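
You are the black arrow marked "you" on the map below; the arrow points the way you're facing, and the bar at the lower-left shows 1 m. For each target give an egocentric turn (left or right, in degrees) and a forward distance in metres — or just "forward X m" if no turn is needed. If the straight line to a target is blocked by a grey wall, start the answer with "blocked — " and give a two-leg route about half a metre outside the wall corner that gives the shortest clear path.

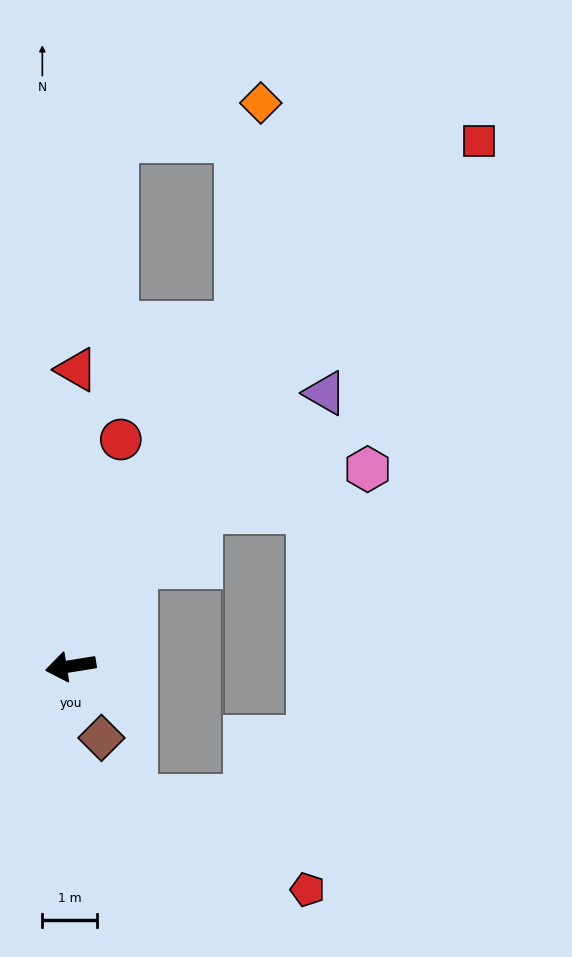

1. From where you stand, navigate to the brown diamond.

turn left 104°, forward 1.4 m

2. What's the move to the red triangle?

turn right 100°, forward 5.5 m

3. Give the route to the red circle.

turn right 112°, forward 4.3 m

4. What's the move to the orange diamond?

blocked — turn right 125°, forward 7.0 m, then turn left 20°, forward 4.1 m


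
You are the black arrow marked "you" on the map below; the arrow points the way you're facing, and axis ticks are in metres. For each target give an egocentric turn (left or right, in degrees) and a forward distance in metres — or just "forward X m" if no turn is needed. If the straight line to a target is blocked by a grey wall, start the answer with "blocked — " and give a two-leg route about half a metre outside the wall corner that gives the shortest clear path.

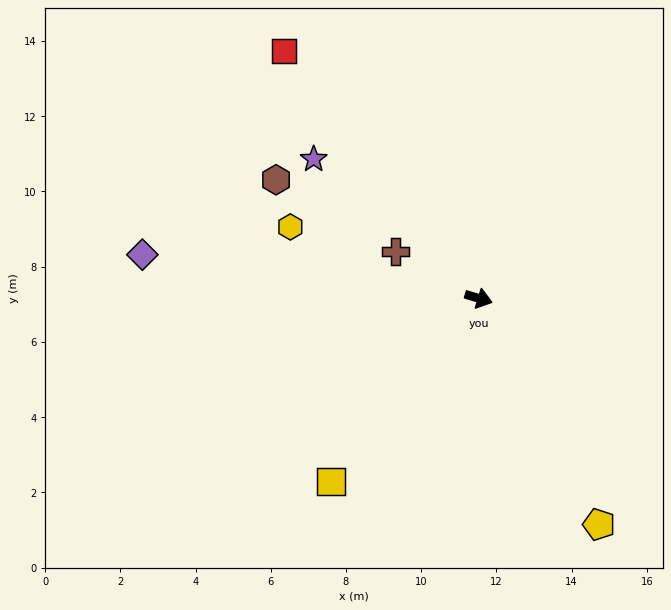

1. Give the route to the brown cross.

turn left 167°, forward 2.5 m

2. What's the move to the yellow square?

turn right 112°, forward 6.3 m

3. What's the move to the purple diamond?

turn right 170°, forward 9.0 m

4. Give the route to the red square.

turn left 145°, forward 8.4 m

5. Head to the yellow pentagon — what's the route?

turn right 45°, forward 6.8 m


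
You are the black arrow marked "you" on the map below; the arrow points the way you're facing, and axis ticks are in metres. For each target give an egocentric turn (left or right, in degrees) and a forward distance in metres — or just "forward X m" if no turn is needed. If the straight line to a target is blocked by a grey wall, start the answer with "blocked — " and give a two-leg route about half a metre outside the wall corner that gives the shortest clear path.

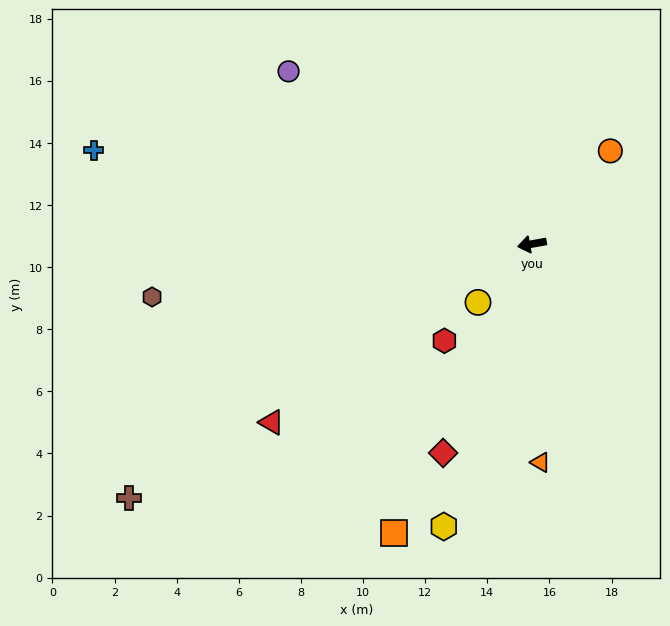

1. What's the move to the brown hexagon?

turn right 2°, forward 12.3 m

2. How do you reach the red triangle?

turn left 24°, forward 10.2 m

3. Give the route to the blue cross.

turn right 22°, forward 14.4 m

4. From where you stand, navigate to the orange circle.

turn right 140°, forward 3.9 m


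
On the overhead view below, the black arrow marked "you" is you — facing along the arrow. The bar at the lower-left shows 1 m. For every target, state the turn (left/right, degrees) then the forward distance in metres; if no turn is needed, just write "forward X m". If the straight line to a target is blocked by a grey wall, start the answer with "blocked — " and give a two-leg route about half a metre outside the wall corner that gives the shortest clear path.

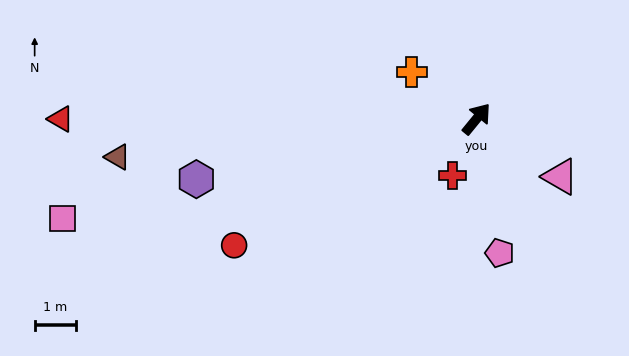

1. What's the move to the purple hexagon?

turn left 141°, forward 7.0 m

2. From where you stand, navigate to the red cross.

turn right 164°, forward 1.5 m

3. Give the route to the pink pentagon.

turn right 131°, forward 3.3 m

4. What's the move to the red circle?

turn left 157°, forward 6.7 m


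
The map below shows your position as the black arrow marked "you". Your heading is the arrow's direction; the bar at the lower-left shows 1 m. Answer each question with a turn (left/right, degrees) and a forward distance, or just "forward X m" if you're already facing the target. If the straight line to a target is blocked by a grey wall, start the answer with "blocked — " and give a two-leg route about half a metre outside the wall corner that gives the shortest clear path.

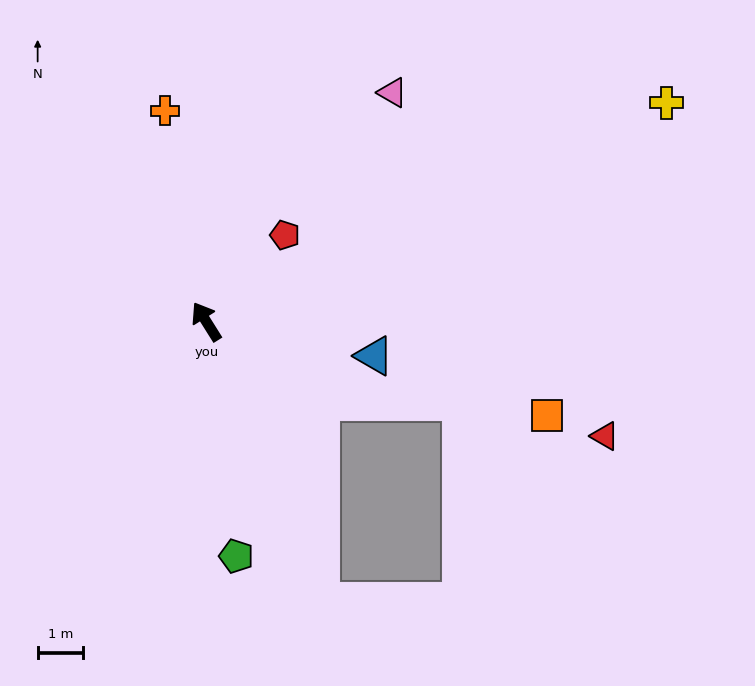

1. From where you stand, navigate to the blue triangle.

turn right 134°, forward 3.8 m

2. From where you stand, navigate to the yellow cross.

turn right 97°, forward 11.3 m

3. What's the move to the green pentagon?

turn left 155°, forward 5.2 m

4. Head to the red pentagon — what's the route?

turn right 74°, forward 2.6 m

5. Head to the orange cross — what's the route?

turn right 21°, forward 4.8 m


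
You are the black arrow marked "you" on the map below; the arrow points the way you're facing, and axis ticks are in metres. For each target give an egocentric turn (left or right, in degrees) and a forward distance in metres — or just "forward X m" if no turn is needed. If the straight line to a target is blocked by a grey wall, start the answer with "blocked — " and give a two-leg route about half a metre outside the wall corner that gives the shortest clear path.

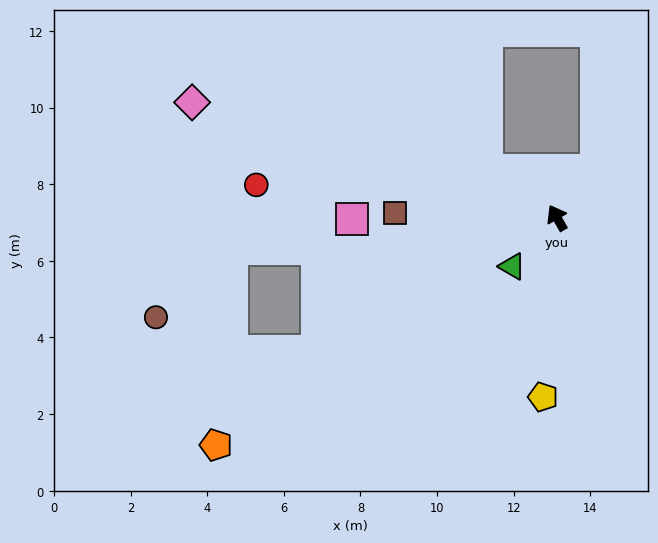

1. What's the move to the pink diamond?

turn left 43°, forward 10.0 m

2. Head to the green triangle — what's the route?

turn left 108°, forward 1.7 m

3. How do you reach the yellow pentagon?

turn left 146°, forward 4.7 m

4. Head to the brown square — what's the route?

turn left 59°, forward 4.2 m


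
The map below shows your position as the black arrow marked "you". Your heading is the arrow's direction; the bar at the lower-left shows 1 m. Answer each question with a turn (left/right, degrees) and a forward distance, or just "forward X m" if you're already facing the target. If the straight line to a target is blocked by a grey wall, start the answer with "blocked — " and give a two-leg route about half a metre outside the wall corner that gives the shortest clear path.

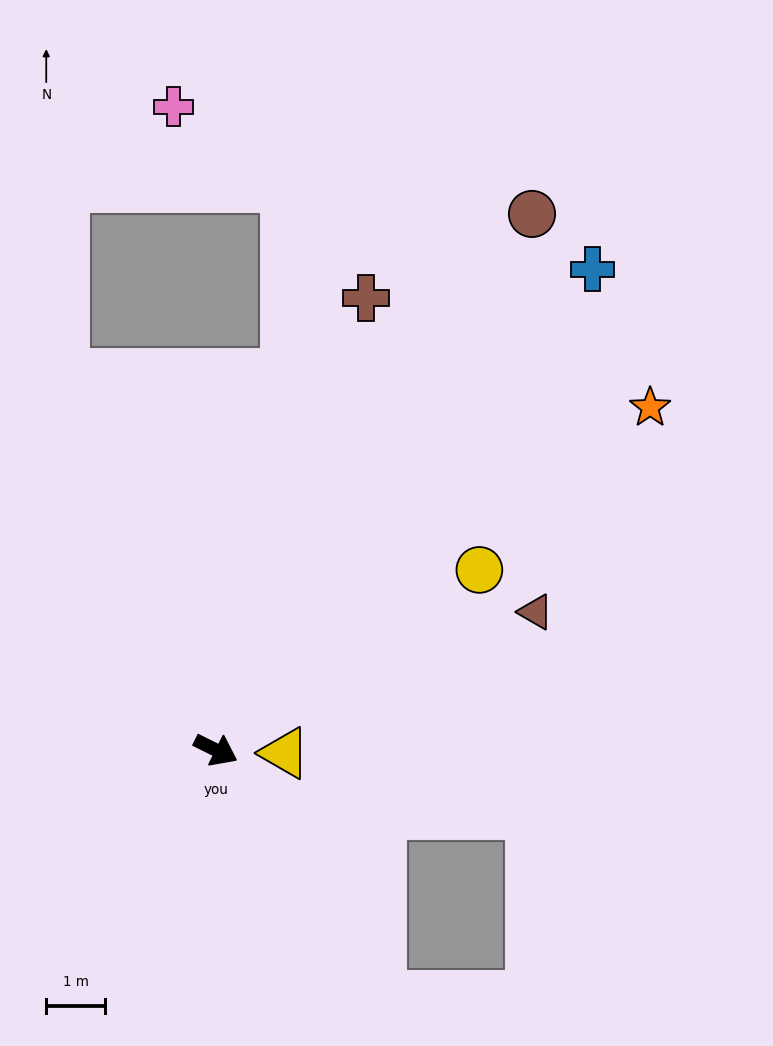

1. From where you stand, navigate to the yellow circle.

turn left 61°, forward 5.4 m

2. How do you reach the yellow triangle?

turn left 24°, forward 1.2 m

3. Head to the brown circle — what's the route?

turn left 86°, forward 10.5 m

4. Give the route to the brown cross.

turn left 98°, forward 8.1 m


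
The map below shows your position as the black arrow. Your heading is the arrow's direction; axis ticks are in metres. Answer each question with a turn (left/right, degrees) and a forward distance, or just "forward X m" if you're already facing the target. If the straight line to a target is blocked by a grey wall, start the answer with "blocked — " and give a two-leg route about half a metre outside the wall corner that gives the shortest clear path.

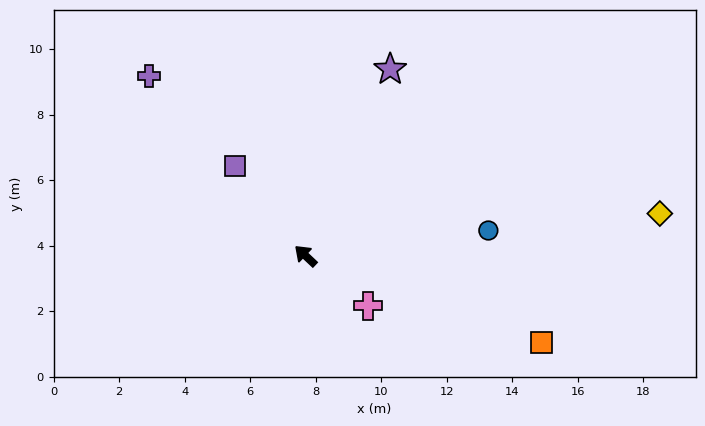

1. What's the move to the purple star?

turn right 71°, forward 6.2 m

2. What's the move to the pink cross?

turn right 175°, forward 2.4 m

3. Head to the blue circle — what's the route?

turn right 129°, forward 5.6 m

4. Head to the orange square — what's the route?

turn right 157°, forward 7.7 m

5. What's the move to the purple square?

turn right 9°, forward 3.5 m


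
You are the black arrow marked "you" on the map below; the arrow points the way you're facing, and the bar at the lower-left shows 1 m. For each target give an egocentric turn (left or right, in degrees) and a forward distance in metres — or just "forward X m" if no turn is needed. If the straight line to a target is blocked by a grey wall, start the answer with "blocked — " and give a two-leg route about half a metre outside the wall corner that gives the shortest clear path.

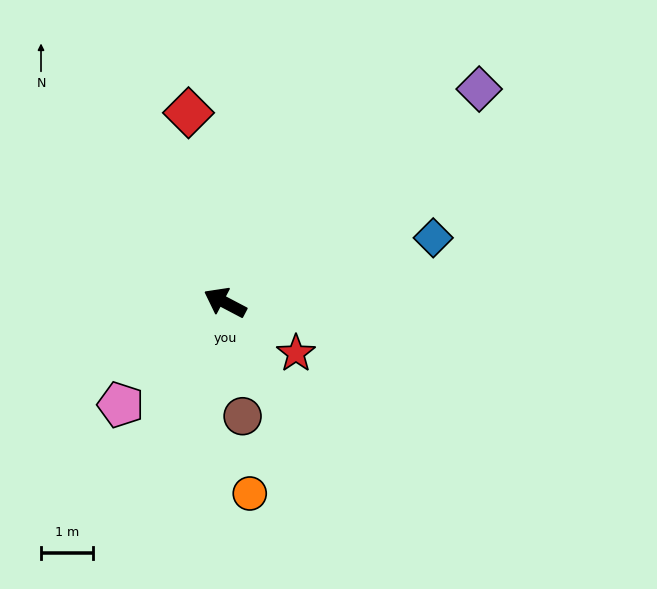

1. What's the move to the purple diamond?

turn right 112°, forward 6.4 m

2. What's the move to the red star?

turn left 172°, forward 1.7 m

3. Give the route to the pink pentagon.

turn left 72°, forward 2.8 m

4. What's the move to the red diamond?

turn right 51°, forward 3.7 m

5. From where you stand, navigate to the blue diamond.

turn right 135°, forward 4.2 m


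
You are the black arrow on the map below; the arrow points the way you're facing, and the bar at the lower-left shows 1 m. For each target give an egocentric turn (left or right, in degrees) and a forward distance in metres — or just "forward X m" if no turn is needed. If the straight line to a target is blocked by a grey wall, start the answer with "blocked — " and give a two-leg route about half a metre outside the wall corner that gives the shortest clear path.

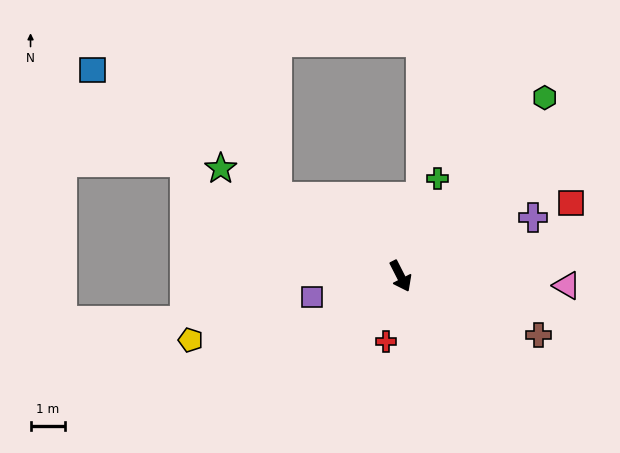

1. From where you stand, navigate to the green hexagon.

turn left 114°, forward 6.6 m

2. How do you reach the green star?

turn right 148°, forward 6.0 m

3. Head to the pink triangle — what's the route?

turn left 60°, forward 4.8 m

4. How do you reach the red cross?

turn right 40°, forward 1.9 m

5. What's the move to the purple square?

turn right 104°, forward 2.6 m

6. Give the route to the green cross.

turn left 132°, forward 3.0 m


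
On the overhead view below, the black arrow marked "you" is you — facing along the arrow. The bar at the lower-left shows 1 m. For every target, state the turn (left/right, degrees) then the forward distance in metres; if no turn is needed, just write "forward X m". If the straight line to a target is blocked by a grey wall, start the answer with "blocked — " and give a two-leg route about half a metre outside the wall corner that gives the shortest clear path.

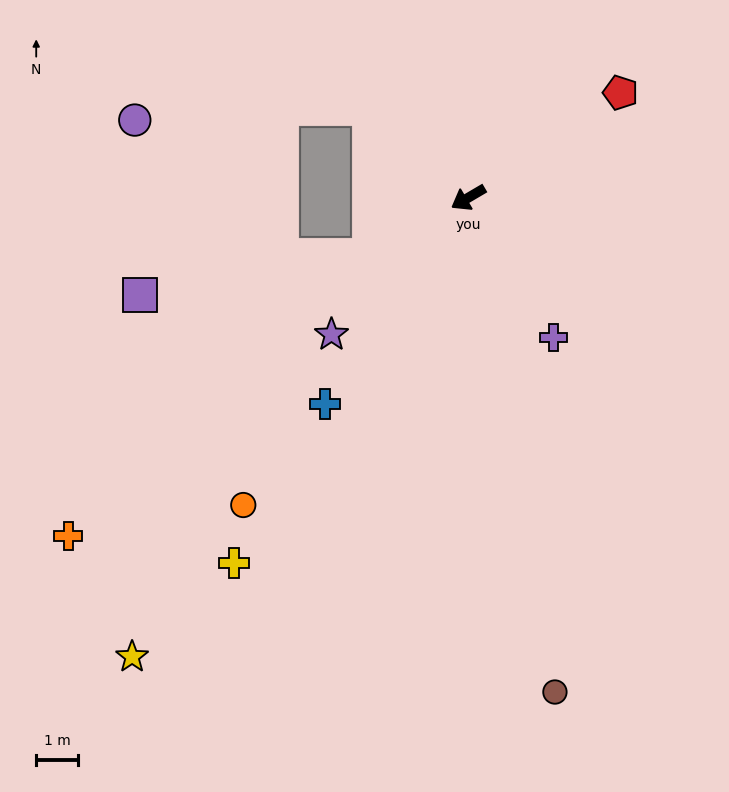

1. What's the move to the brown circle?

turn left 69°, forward 12.0 m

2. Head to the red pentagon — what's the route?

turn right 176°, forward 4.4 m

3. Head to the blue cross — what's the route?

turn left 25°, forward 6.0 m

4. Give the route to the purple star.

turn left 15°, forward 4.6 m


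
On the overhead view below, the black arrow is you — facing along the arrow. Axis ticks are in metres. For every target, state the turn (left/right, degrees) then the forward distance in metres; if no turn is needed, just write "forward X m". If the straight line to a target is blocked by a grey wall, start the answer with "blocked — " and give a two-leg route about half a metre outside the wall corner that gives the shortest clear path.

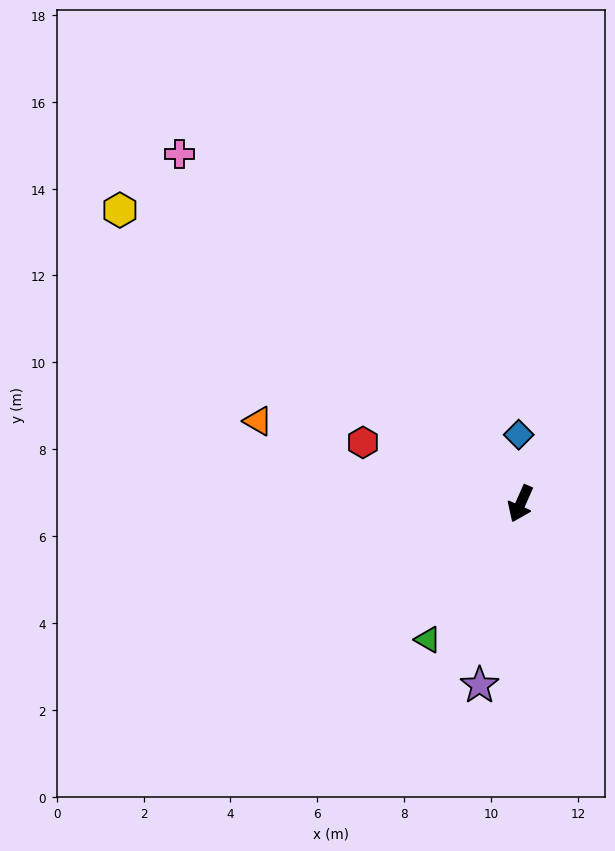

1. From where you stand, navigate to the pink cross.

turn right 112°, forward 11.2 m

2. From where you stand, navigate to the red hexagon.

turn right 87°, forward 3.9 m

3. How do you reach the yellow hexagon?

turn right 102°, forward 11.4 m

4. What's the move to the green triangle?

turn right 10°, forward 3.8 m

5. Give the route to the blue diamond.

turn right 155°, forward 1.6 m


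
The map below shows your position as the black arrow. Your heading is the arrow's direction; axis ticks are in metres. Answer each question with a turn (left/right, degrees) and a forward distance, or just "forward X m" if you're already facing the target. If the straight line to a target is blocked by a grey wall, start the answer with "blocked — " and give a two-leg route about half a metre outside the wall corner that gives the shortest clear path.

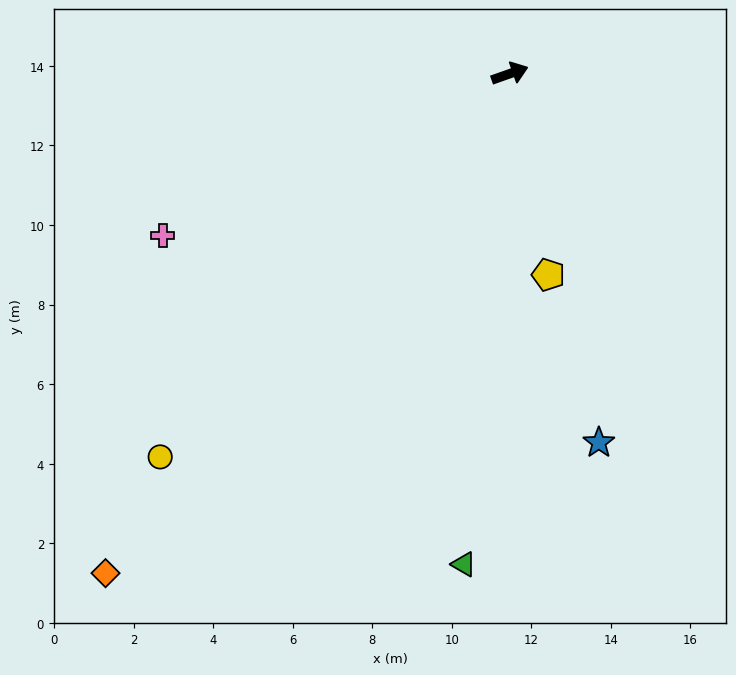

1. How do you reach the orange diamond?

turn right 148°, forward 16.2 m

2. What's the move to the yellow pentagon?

turn right 99°, forward 5.1 m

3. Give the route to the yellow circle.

turn right 152°, forward 13.0 m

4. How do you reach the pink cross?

turn right 174°, forward 9.6 m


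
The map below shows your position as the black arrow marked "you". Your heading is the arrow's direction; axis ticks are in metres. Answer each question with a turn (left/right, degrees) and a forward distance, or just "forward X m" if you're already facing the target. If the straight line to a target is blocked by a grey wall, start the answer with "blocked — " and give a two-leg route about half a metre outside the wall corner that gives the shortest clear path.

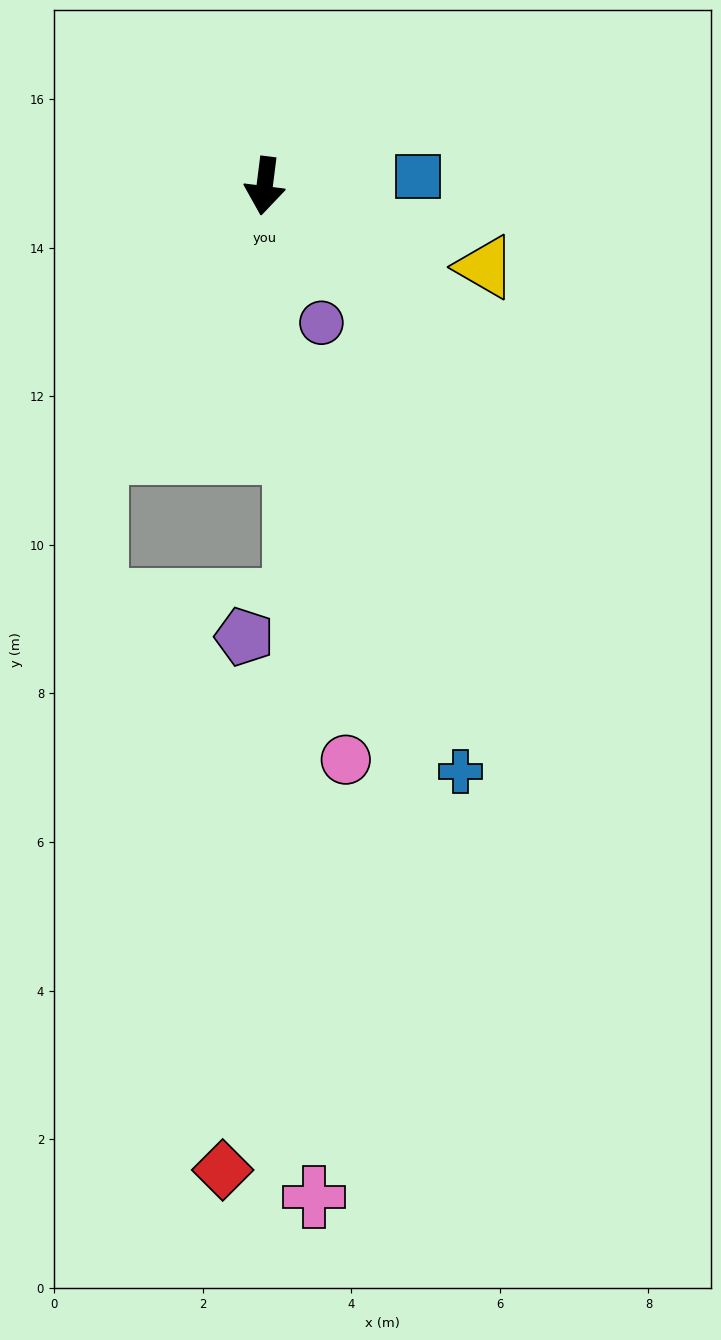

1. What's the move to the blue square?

turn left 101°, forward 2.1 m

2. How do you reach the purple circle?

turn left 30°, forward 2.0 m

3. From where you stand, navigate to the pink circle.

turn left 15°, forward 7.8 m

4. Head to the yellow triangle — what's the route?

turn left 77°, forward 3.2 m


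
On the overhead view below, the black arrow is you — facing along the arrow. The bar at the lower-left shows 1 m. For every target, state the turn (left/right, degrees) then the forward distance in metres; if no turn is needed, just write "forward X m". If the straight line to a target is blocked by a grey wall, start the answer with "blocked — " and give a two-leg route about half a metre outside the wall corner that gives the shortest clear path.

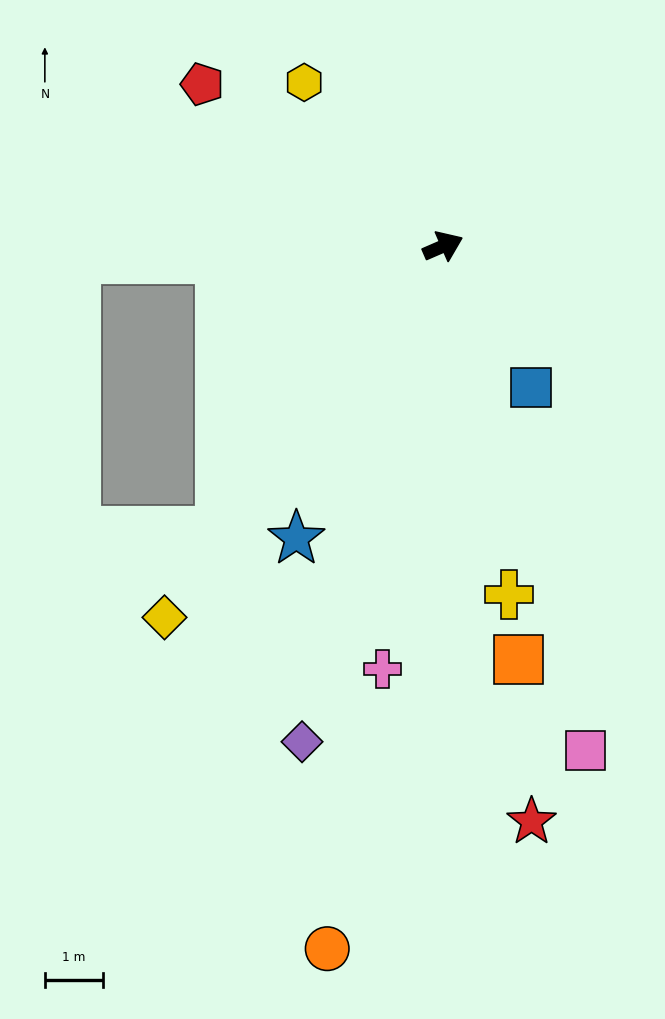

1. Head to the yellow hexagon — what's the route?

turn left 107°, forward 3.7 m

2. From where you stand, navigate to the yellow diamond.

turn right 150°, forward 7.9 m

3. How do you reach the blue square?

turn right 82°, forward 2.8 m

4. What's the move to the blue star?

turn right 140°, forward 5.6 m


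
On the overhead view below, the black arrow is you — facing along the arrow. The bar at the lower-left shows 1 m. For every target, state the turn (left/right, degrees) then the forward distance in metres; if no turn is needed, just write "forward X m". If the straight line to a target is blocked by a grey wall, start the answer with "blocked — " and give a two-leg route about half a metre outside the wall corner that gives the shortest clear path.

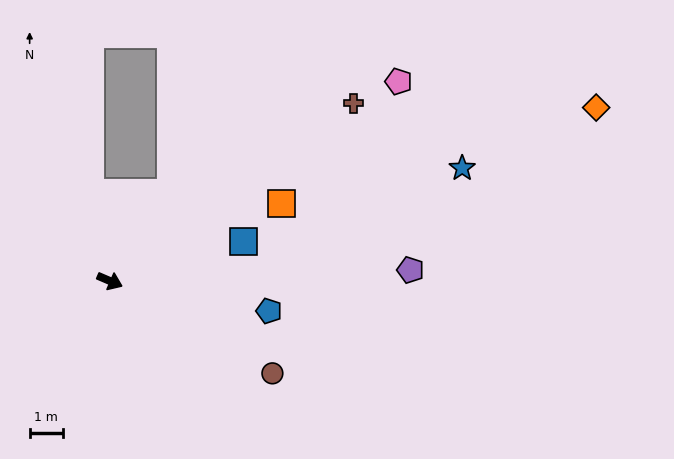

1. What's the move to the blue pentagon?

turn left 13°, forward 4.9 m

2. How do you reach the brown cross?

turn left 59°, forward 9.2 m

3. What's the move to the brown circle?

turn right 6°, forward 5.7 m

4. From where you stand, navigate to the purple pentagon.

turn left 25°, forward 9.1 m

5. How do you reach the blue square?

turn left 40°, forward 4.2 m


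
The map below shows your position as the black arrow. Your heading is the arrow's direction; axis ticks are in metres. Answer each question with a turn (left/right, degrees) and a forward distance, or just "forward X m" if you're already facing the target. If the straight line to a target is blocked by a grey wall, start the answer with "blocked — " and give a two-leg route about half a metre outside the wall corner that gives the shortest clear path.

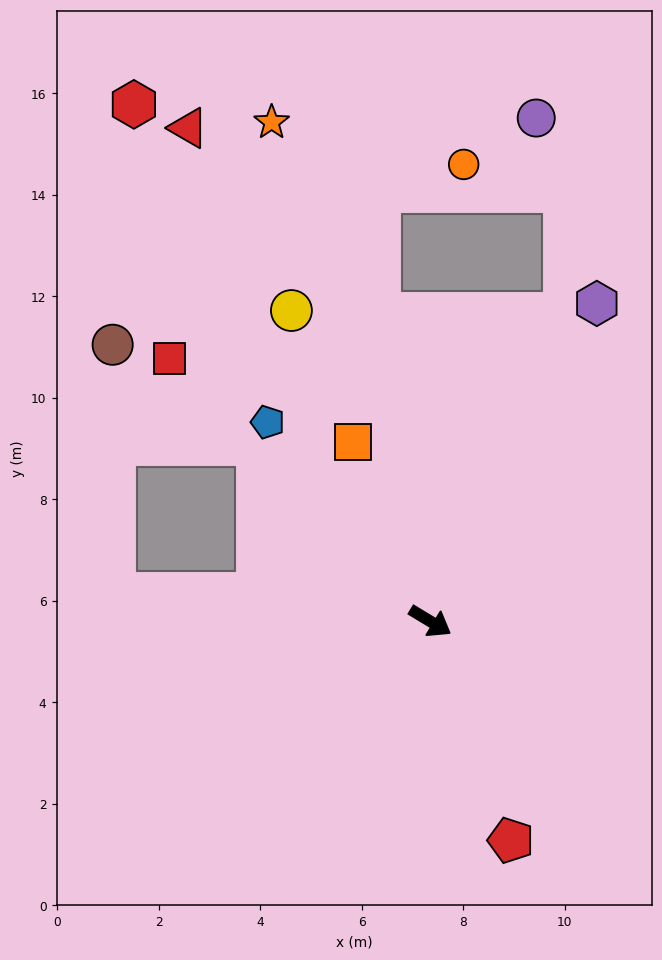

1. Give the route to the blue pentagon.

turn left 160°, forward 5.1 m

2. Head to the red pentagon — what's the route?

turn right 39°, forward 4.6 m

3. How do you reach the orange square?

turn left 145°, forward 3.9 m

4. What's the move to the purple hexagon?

turn left 94°, forward 7.1 m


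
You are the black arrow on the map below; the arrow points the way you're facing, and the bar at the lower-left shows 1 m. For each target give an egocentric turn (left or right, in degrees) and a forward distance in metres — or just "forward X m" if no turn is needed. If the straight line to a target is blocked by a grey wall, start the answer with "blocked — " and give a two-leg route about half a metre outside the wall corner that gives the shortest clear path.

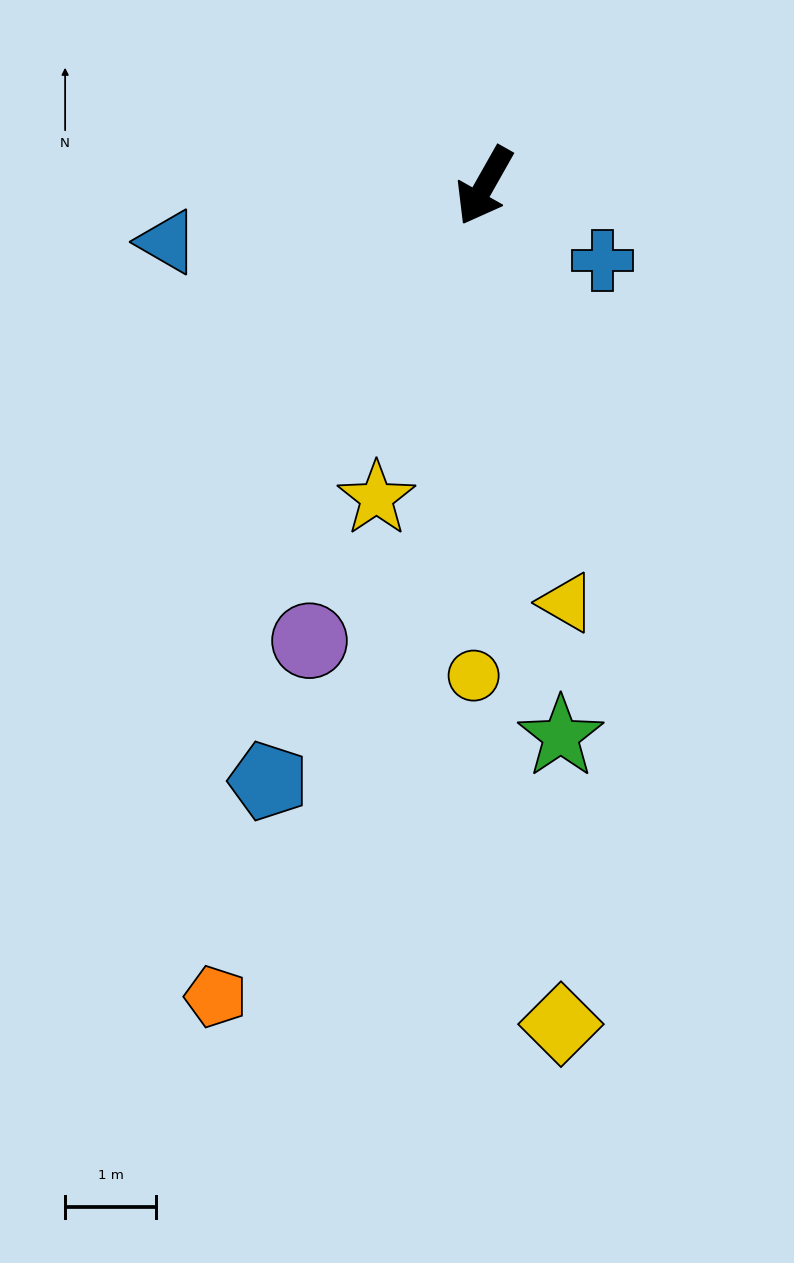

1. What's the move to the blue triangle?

turn right 50°, forward 3.6 m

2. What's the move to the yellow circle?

turn left 28°, forward 5.4 m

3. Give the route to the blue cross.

turn left 87°, forward 1.5 m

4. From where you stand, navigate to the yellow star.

turn left 10°, forward 3.6 m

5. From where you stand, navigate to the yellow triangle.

turn left 41°, forward 4.7 m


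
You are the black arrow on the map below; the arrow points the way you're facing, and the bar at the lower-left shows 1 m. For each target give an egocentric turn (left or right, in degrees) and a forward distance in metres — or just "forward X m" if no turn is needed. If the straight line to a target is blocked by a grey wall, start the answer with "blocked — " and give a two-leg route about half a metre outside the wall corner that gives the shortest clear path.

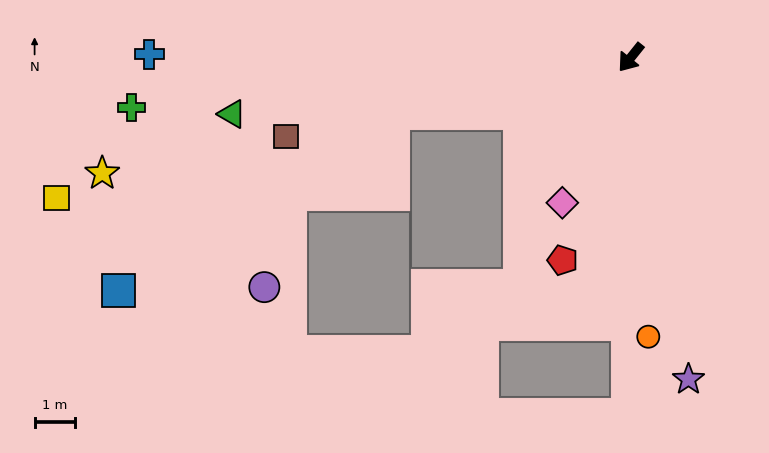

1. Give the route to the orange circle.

turn left 42°, forward 7.0 m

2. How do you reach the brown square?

turn right 38°, forward 8.8 m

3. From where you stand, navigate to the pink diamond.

turn left 13°, forward 4.0 m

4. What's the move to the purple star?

turn left 49°, forward 8.1 m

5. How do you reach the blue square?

blocked — turn right 38°, forward 6.1 m, then turn left 20°, forward 8.2 m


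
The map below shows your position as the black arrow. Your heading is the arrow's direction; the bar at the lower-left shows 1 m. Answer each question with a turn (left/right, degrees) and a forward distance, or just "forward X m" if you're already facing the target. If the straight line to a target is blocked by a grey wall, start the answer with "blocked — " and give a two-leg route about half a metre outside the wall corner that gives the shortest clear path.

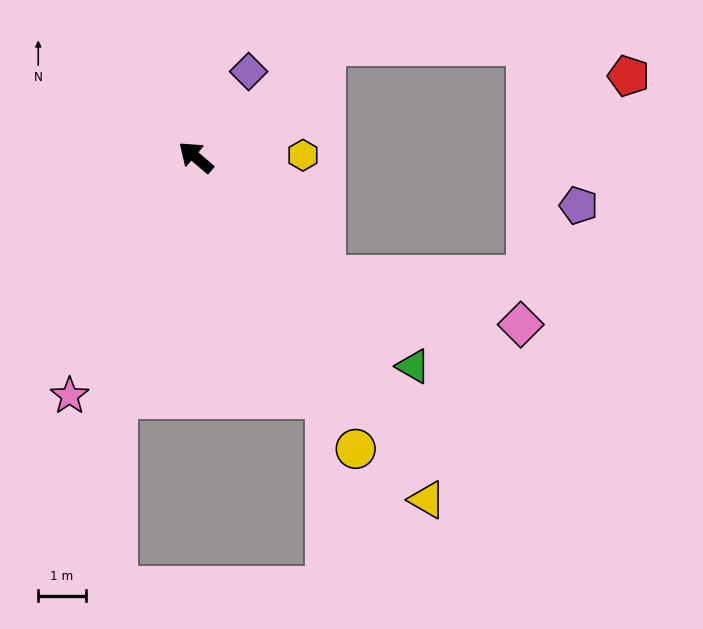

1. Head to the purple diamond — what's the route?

turn right 81°, forward 2.1 m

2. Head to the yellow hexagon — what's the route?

turn right 138°, forward 2.2 m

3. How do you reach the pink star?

turn left 103°, forward 5.7 m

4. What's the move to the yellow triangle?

turn left 165°, forward 8.7 m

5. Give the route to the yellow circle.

turn left 159°, forward 7.0 m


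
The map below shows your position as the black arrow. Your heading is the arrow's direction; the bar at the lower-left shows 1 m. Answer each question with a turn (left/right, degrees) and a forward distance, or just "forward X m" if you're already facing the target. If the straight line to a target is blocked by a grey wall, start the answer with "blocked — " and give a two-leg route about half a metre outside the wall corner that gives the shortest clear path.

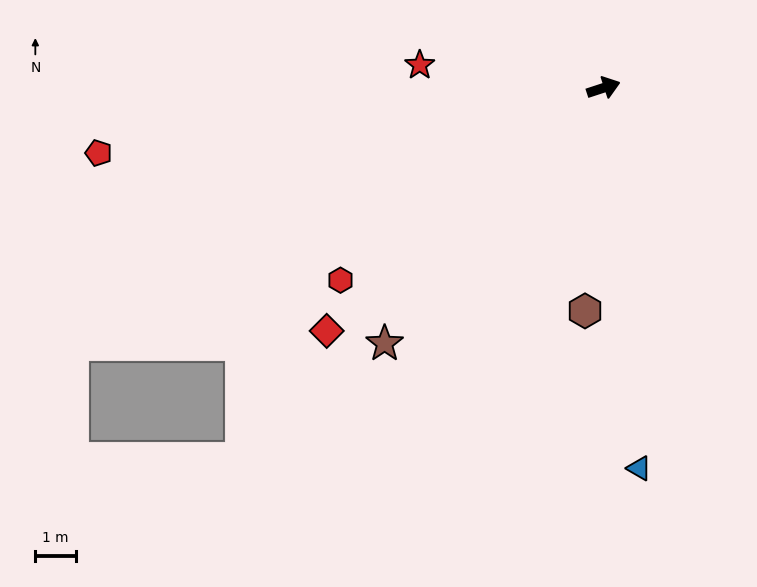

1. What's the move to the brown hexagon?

turn right 113°, forward 5.5 m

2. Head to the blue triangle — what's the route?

turn right 103°, forward 9.4 m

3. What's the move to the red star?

turn left 155°, forward 4.6 m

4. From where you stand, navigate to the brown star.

turn right 149°, forward 8.3 m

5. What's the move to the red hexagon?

turn right 162°, forward 8.0 m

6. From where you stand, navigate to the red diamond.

turn right 157°, forward 9.1 m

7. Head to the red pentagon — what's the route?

turn left 169°, forward 12.5 m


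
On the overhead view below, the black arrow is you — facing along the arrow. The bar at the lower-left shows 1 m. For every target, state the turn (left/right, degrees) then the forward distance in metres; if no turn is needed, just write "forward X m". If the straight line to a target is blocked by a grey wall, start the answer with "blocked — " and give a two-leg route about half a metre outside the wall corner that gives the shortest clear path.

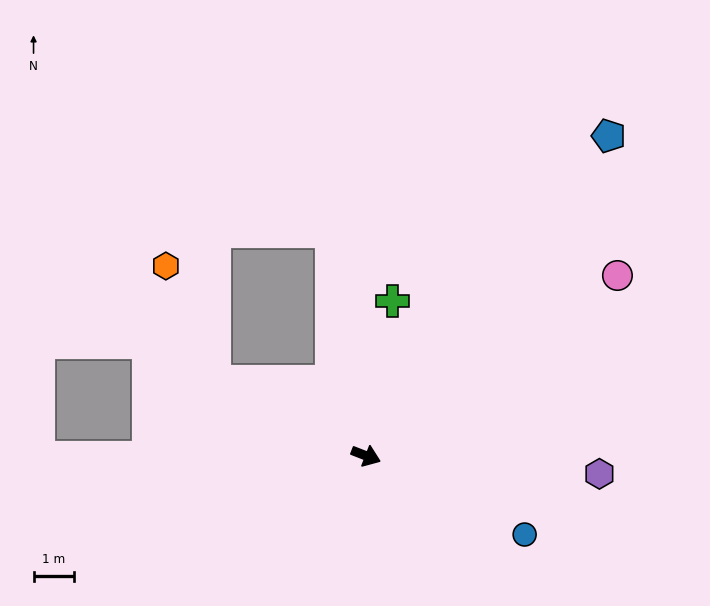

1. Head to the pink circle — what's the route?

turn left 57°, forward 7.7 m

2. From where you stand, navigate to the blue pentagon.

turn left 74°, forward 10.0 m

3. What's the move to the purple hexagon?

turn left 17°, forward 5.9 m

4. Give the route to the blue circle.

turn right 5°, forward 4.4 m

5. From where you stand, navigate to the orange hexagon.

blocked — turn left 176°, forward 4.2 m, then turn right 42°, forward 3.2 m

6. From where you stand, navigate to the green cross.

turn left 102°, forward 3.9 m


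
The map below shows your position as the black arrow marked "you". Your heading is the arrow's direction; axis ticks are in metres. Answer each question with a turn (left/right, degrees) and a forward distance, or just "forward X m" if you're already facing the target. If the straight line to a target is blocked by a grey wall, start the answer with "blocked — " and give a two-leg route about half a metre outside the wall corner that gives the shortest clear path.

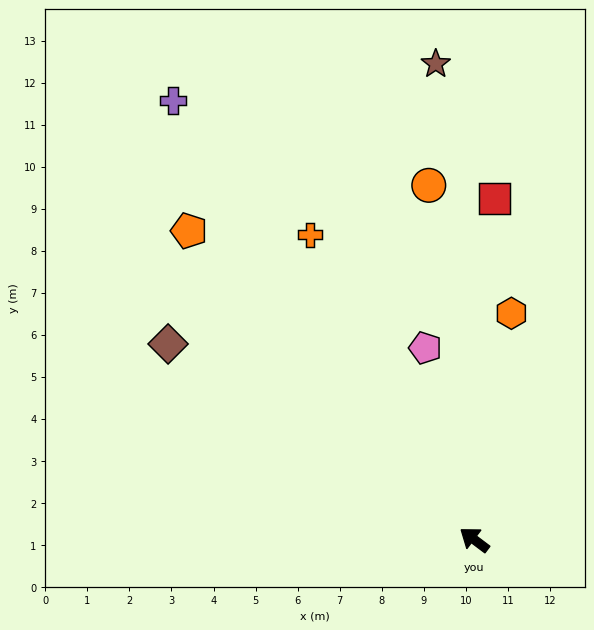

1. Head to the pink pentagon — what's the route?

turn right 39°, forward 4.7 m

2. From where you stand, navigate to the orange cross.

turn right 25°, forward 8.2 m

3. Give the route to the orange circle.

turn right 46°, forward 8.5 m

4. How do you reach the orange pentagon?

turn right 10°, forward 10.0 m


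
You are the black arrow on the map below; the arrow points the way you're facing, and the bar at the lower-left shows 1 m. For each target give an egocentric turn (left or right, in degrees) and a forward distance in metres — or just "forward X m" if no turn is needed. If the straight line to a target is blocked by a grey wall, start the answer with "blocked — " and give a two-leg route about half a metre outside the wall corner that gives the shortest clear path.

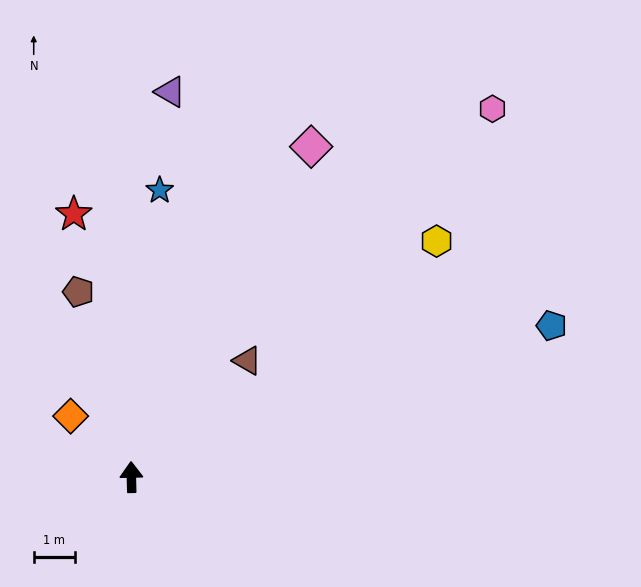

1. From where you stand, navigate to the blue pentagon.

turn right 71°, forward 10.9 m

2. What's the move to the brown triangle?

turn right 46°, forward 4.0 m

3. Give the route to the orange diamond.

turn left 44°, forward 2.1 m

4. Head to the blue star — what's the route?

turn right 7°, forward 7.1 m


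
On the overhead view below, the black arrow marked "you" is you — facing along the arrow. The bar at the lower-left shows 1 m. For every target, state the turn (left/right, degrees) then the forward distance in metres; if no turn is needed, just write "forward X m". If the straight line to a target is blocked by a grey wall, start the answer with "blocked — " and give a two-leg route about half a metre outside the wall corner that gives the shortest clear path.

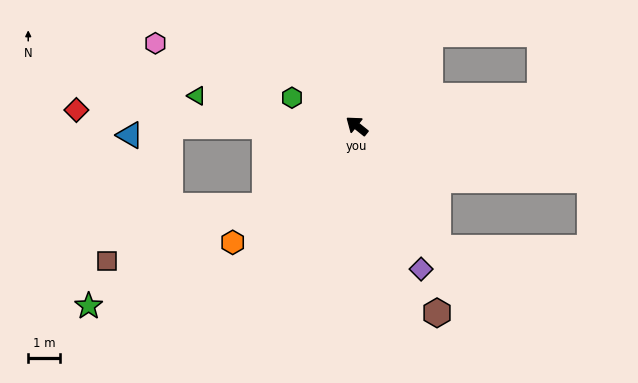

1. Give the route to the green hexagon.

turn left 15°, forward 2.2 m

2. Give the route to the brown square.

blocked — turn left 80°, forward 3.9 m, then turn right 22°, forward 5.3 m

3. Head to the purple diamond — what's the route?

turn left 153°, forward 5.0 m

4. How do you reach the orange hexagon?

turn left 82°, forward 5.4 m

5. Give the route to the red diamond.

turn left 35°, forward 8.9 m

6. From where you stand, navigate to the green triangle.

turn left 28°, forward 5.2 m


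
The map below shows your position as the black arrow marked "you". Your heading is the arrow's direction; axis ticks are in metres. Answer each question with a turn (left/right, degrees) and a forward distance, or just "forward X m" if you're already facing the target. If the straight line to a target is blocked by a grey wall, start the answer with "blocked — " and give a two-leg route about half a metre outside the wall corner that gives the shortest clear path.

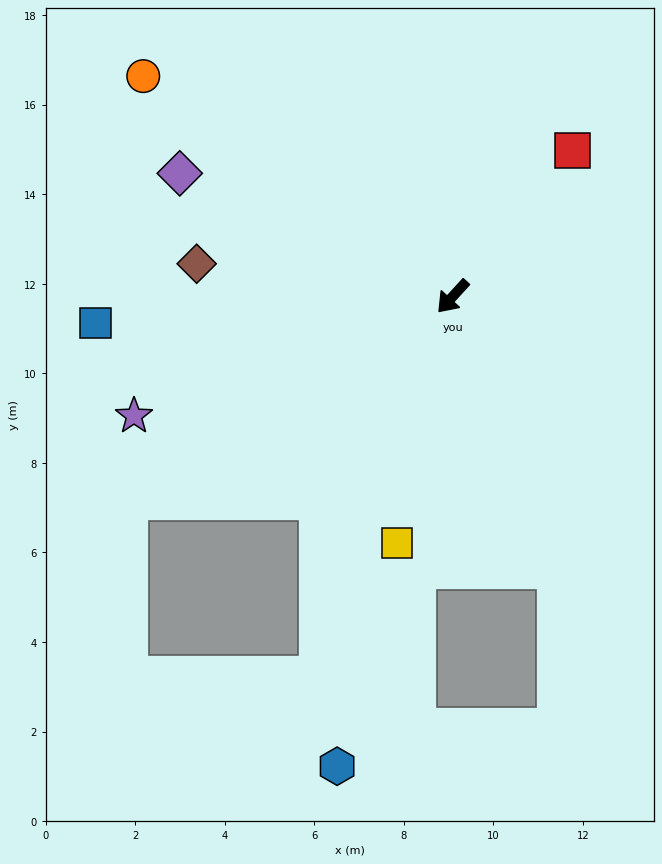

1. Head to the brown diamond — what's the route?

turn right 55°, forward 5.8 m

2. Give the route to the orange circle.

turn right 83°, forward 8.5 m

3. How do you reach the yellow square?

turn left 30°, forward 5.6 m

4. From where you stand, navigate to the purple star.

turn right 27°, forward 7.6 m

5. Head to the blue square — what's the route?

turn right 43°, forward 8.0 m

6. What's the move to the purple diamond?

turn right 72°, forward 6.7 m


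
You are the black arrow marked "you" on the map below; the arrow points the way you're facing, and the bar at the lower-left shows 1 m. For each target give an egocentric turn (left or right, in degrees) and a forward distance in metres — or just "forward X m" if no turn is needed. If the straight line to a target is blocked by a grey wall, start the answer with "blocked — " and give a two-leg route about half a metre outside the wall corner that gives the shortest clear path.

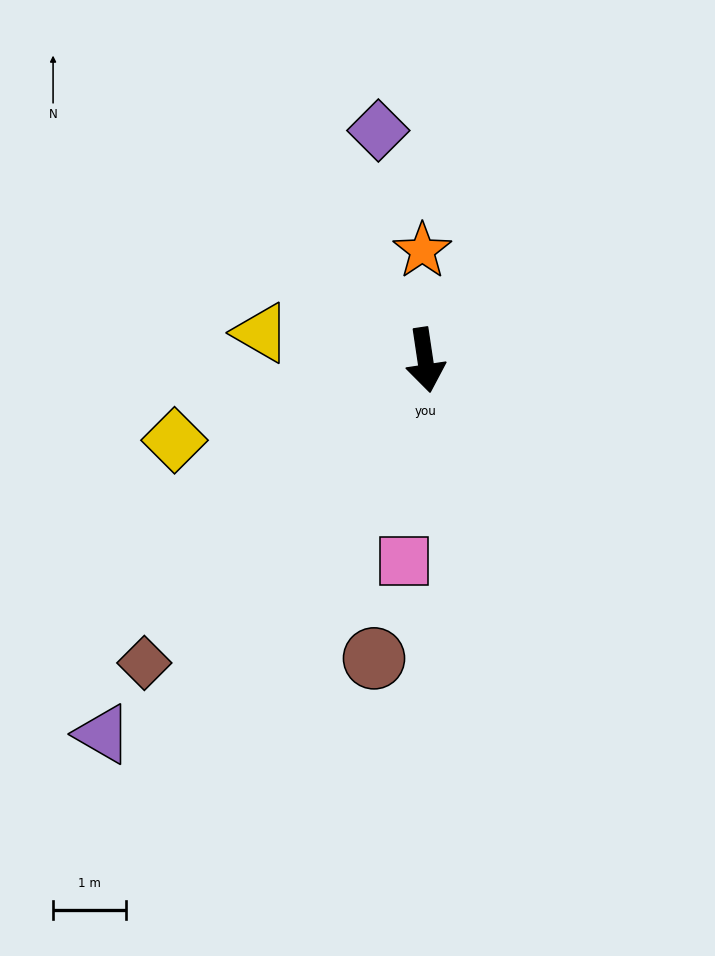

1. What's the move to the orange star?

turn left 173°, forward 1.5 m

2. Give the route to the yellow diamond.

turn right 81°, forward 3.6 m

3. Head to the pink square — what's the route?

turn right 15°, forward 2.8 m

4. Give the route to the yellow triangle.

turn right 108°, forward 2.3 m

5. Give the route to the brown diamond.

turn right 51°, forward 5.7 m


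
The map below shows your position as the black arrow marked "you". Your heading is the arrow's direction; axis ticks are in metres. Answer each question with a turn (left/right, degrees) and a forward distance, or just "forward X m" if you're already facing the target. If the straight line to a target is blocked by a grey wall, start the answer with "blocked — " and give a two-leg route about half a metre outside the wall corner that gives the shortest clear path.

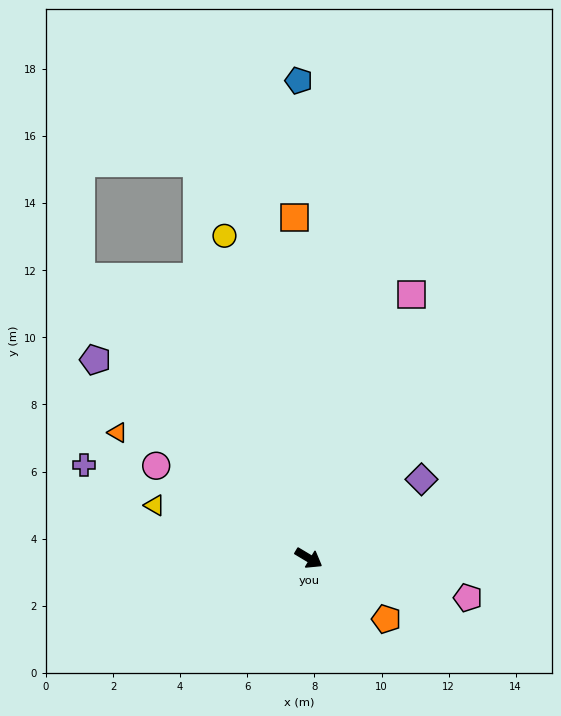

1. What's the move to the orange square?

turn left 123°, forward 10.2 m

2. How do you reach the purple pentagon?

turn left 168°, forward 8.7 m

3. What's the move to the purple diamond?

turn left 66°, forward 4.1 m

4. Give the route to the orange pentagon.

turn right 7°, forward 2.9 m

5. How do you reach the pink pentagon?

turn left 17°, forward 4.9 m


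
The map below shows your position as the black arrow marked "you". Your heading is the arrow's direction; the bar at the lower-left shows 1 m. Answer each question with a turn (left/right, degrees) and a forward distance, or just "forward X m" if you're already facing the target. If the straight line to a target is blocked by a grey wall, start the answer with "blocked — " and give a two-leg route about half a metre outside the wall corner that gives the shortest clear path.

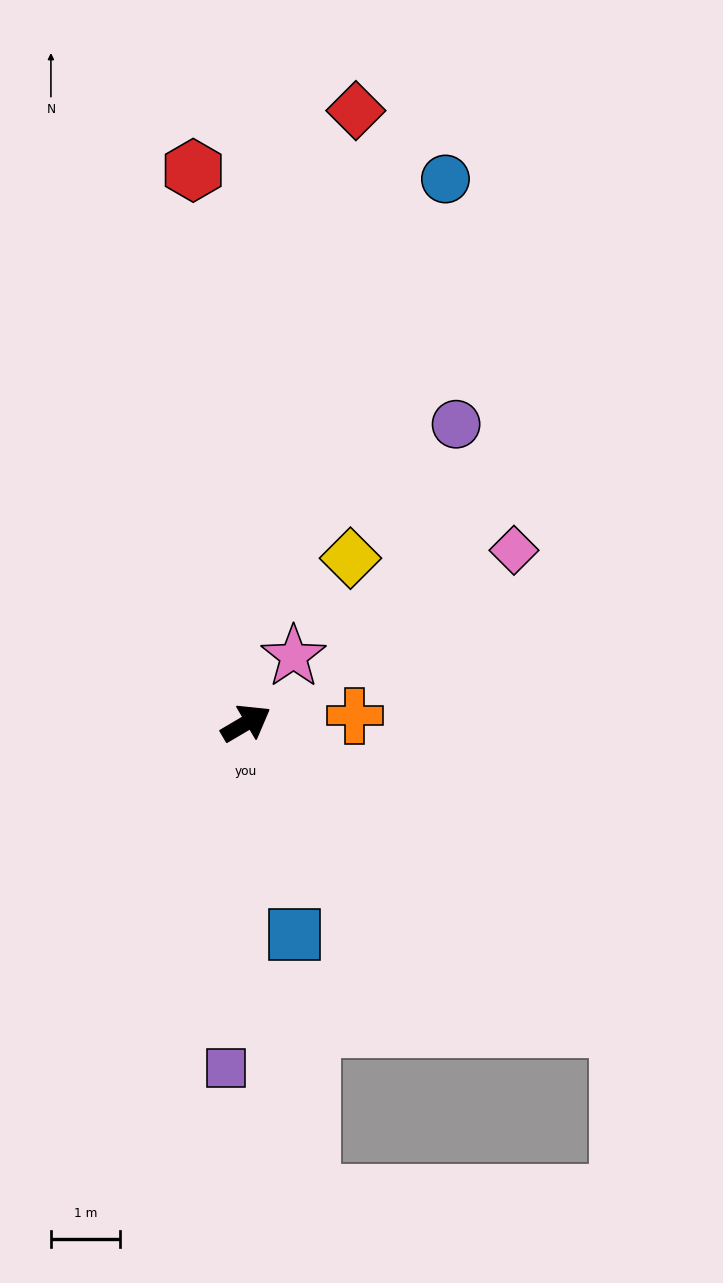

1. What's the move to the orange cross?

turn right 27°, forward 1.6 m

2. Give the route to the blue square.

turn right 108°, forward 3.2 m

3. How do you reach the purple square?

turn right 124°, forward 5.0 m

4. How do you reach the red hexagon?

turn left 65°, forward 8.1 m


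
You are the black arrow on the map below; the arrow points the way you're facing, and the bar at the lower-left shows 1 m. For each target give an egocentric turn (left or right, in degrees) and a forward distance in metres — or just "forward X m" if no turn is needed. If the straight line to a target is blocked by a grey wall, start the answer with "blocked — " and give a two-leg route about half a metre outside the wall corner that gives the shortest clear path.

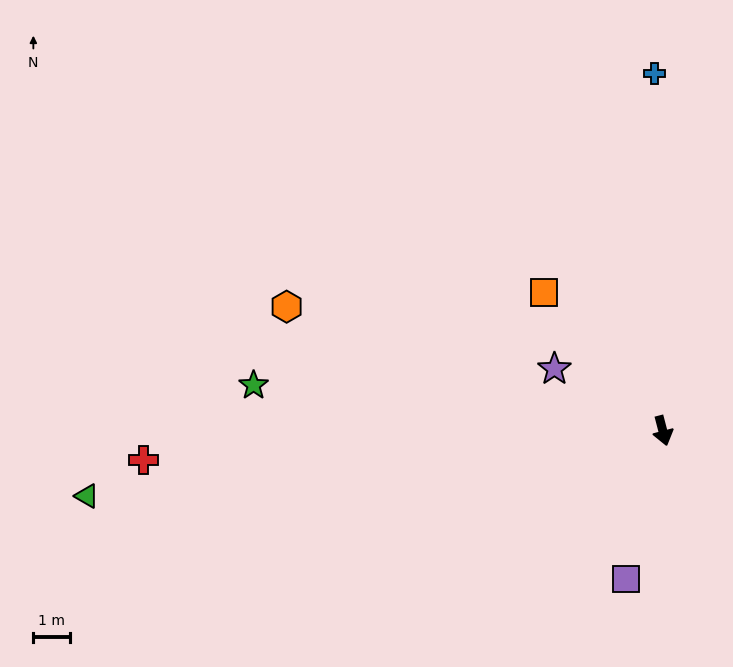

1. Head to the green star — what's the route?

turn right 111°, forward 11.1 m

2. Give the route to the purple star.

turn right 134°, forward 3.4 m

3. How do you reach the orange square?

turn right 154°, forward 4.9 m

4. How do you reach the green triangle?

turn right 98°, forward 15.7 m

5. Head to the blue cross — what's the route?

turn left 167°, forward 9.7 m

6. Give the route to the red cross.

turn right 101°, forward 14.1 m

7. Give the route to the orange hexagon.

turn right 123°, forward 10.7 m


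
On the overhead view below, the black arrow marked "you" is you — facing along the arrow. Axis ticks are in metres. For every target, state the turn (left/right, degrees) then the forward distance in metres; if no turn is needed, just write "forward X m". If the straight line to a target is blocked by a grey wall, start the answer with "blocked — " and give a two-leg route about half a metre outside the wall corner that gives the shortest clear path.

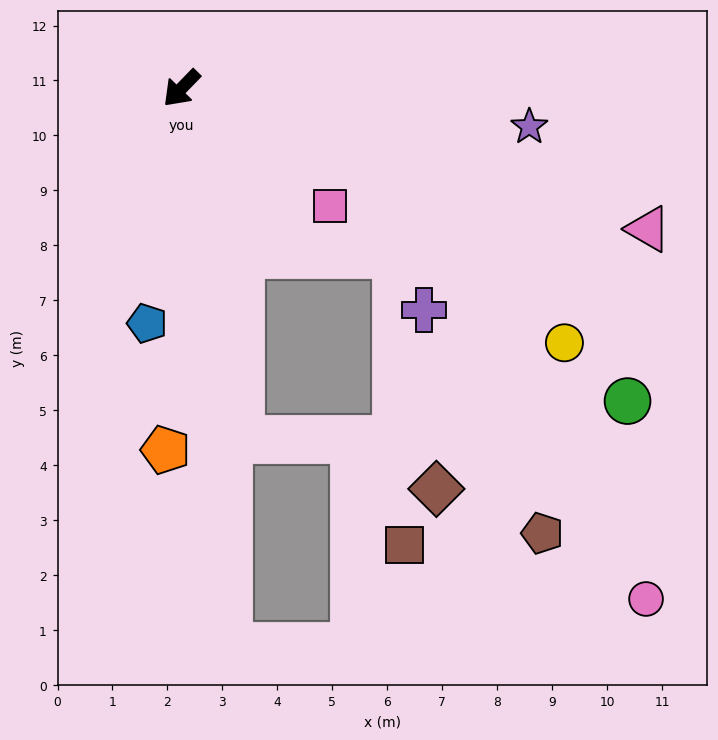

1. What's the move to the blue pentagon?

turn left 36°, forward 4.3 m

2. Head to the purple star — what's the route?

turn left 128°, forward 6.4 m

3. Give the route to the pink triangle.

turn left 117°, forward 8.9 m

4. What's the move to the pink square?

turn left 96°, forward 3.4 m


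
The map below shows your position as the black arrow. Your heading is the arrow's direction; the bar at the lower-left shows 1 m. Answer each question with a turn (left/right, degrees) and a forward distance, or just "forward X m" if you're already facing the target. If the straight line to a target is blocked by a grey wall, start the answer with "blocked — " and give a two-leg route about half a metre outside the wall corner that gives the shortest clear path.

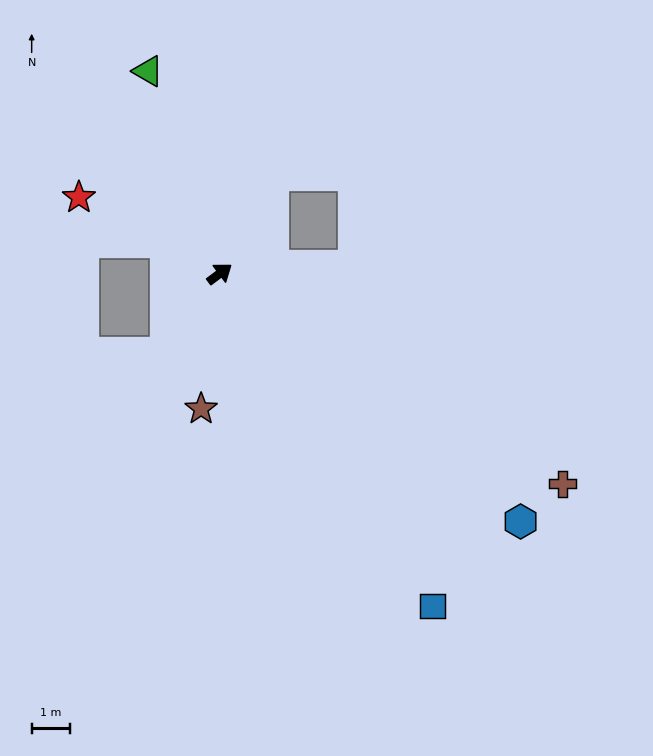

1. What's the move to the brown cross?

turn right 68°, forward 10.6 m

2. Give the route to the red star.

turn left 115°, forward 4.2 m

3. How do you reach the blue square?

turn right 94°, forward 10.4 m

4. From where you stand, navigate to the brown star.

turn right 135°, forward 3.6 m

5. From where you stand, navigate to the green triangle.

turn left 73°, forward 5.7 m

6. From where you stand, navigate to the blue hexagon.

turn right 76°, forward 10.3 m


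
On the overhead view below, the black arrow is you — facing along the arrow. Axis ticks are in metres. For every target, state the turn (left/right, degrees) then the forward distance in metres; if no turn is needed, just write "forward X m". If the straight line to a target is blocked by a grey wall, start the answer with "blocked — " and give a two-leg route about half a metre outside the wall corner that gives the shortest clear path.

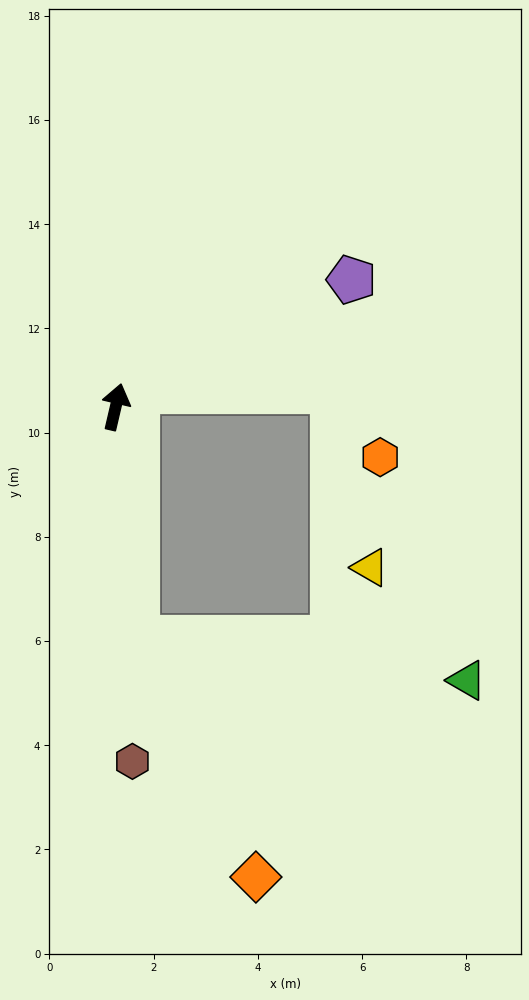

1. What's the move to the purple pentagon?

turn right 49°, forward 5.1 m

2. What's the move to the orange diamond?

blocked — turn right 161°, forward 4.4 m, then turn left 20°, forward 5.1 m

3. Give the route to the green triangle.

blocked — turn right 161°, forward 4.4 m, then turn left 77°, forward 6.4 m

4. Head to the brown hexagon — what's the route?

turn right 164°, forward 6.8 m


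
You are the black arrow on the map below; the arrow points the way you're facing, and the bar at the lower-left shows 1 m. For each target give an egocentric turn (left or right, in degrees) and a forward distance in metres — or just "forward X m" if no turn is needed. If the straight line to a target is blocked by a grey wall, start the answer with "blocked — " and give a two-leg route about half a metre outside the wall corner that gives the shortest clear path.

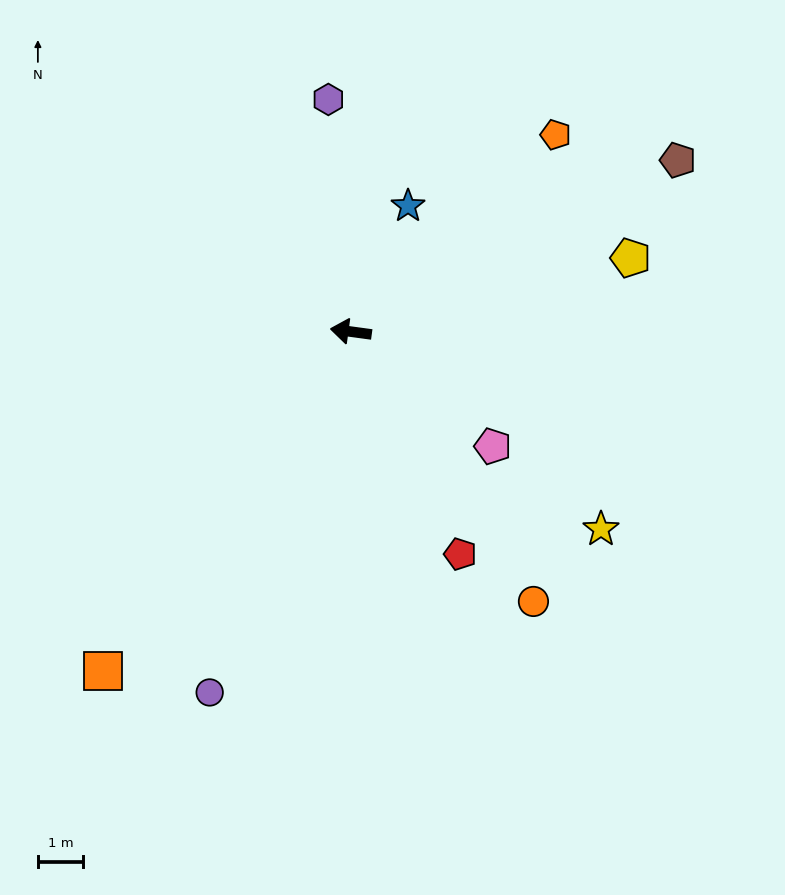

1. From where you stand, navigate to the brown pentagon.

turn right 145°, forward 8.1 m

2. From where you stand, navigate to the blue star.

turn right 107°, forward 3.0 m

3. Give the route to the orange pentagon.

turn right 128°, forward 6.3 m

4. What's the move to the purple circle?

turn left 76°, forward 8.5 m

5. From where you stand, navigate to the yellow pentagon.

turn right 158°, forward 6.4 m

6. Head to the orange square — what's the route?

turn left 62°, forward 9.2 m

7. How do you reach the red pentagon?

turn left 124°, forward 5.5 m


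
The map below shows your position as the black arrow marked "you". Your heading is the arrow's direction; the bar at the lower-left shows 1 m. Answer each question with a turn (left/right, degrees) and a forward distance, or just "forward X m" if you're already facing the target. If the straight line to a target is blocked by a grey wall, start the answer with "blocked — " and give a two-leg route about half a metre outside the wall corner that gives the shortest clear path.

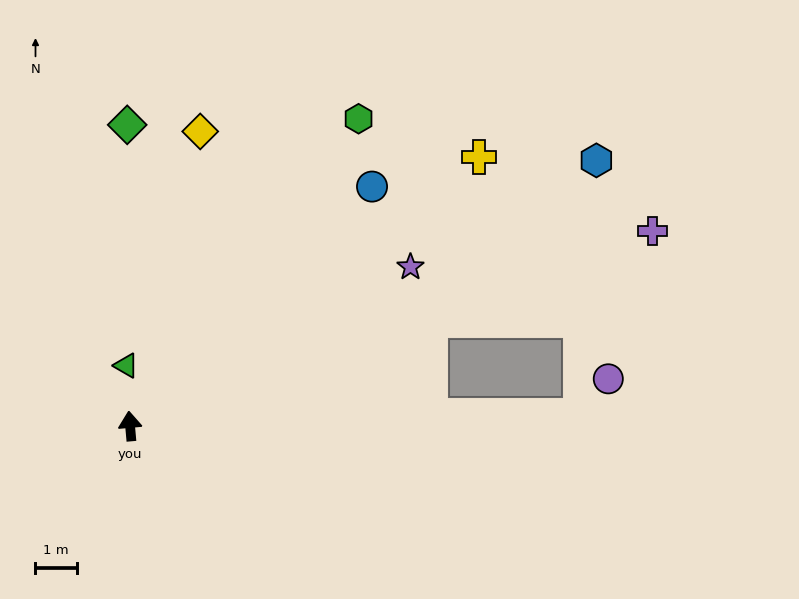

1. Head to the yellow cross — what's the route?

turn right 57°, forward 10.6 m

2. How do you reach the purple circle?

blocked — turn right 94°, forward 10.9 m, then turn left 52°, forward 1.1 m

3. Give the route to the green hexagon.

turn right 42°, forward 9.2 m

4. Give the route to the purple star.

turn right 65°, forward 7.8 m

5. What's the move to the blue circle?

turn right 50°, forward 8.2 m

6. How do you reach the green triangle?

forward 1.5 m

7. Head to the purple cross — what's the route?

turn right 75°, forward 13.5 m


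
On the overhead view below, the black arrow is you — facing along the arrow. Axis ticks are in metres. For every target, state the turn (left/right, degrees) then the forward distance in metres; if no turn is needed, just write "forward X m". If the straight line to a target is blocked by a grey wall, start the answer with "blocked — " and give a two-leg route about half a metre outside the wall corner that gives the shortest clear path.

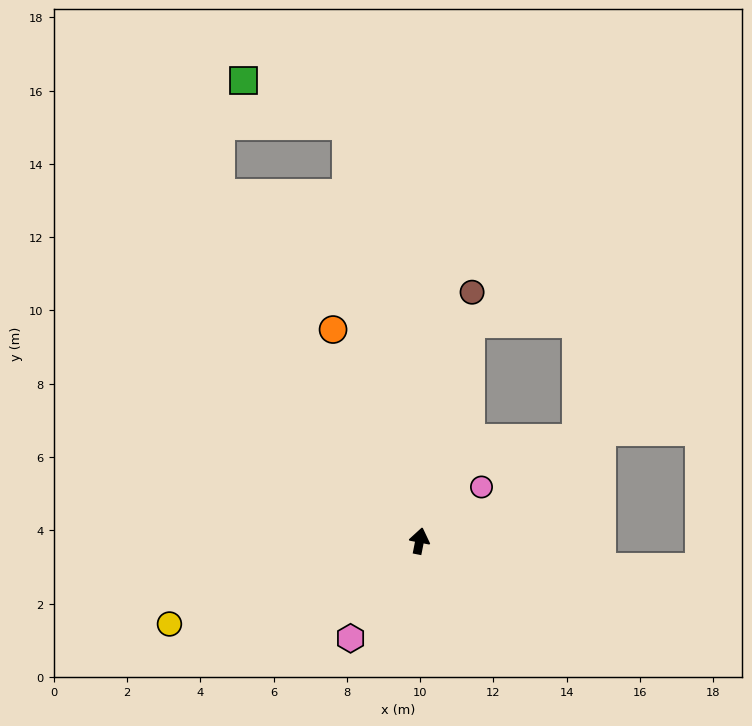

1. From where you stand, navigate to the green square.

blocked — turn left 21°, forward 11.5 m, then turn left 58°, forward 3.1 m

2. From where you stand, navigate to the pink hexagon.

turn left 156°, forward 3.3 m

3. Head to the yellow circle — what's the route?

turn left 120°, forward 7.2 m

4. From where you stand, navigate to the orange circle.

turn left 33°, forward 6.2 m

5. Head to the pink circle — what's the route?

turn right 38°, forward 2.2 m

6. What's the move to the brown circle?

forward 6.9 m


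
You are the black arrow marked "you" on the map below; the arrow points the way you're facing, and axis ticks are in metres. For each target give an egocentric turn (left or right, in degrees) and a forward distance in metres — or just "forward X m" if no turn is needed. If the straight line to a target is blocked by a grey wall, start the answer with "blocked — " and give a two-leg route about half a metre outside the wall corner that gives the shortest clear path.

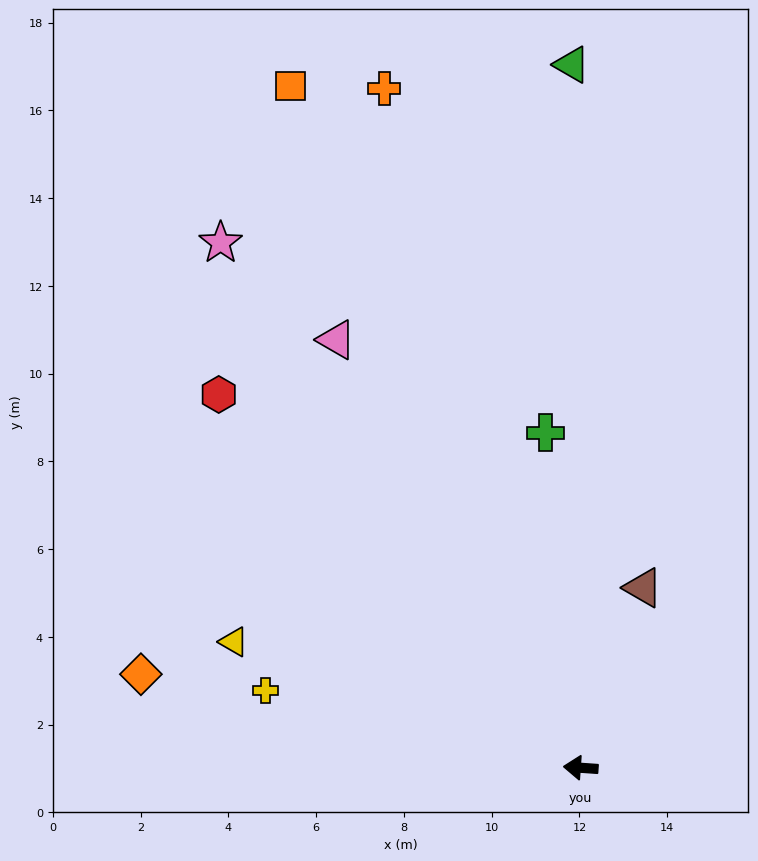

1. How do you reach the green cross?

turn right 80°, forward 7.7 m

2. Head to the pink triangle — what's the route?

turn right 56°, forward 11.2 m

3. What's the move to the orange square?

turn right 63°, forward 16.9 m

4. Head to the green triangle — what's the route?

turn right 85°, forward 16.0 m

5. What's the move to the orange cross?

turn right 70°, forward 16.1 m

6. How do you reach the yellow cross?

turn right 10°, forward 7.4 m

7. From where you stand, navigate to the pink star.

turn right 52°, forward 14.5 m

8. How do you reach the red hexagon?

turn right 42°, forward 11.9 m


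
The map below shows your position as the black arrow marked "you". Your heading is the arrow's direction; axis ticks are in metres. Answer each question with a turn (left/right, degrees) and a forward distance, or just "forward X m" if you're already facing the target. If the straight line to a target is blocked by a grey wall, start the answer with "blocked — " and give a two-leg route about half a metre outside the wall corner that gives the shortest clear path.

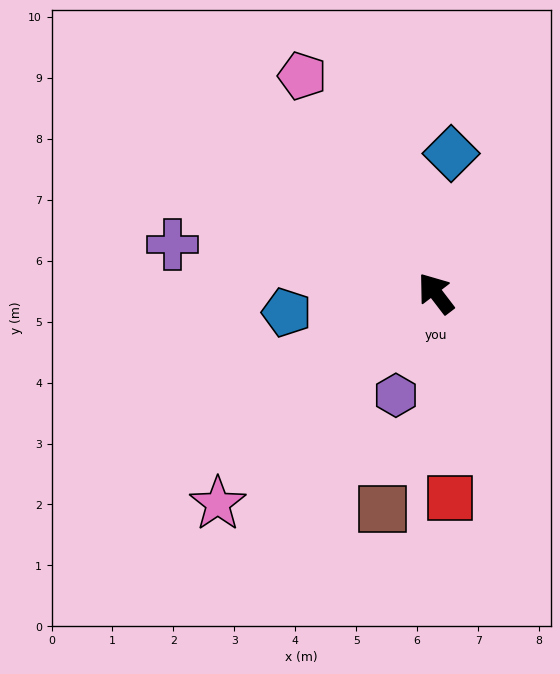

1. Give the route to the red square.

turn left 146°, forward 3.4 m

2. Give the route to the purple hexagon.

turn left 121°, forward 1.8 m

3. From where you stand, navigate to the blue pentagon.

turn left 60°, forward 2.5 m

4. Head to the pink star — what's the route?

turn left 97°, forward 5.0 m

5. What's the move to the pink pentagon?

turn right 6°, forward 4.2 m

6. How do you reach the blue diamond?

turn right 44°, forward 2.3 m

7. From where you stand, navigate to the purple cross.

turn left 42°, forward 4.4 m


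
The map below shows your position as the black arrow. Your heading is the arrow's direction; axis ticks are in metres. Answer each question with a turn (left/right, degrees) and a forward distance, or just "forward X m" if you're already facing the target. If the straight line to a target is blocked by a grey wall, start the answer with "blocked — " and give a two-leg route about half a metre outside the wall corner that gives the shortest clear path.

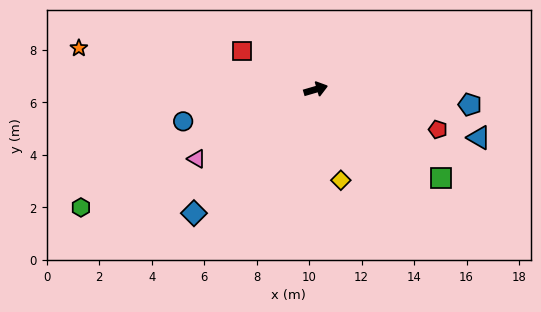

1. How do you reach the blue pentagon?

turn right 22°, forward 5.9 m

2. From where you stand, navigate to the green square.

turn right 51°, forward 5.9 m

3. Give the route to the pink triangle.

turn right 166°, forward 5.3 m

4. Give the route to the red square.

turn left 137°, forward 3.2 m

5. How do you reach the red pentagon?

turn right 34°, forward 4.9 m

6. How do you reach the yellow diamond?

turn right 91°, forward 3.6 m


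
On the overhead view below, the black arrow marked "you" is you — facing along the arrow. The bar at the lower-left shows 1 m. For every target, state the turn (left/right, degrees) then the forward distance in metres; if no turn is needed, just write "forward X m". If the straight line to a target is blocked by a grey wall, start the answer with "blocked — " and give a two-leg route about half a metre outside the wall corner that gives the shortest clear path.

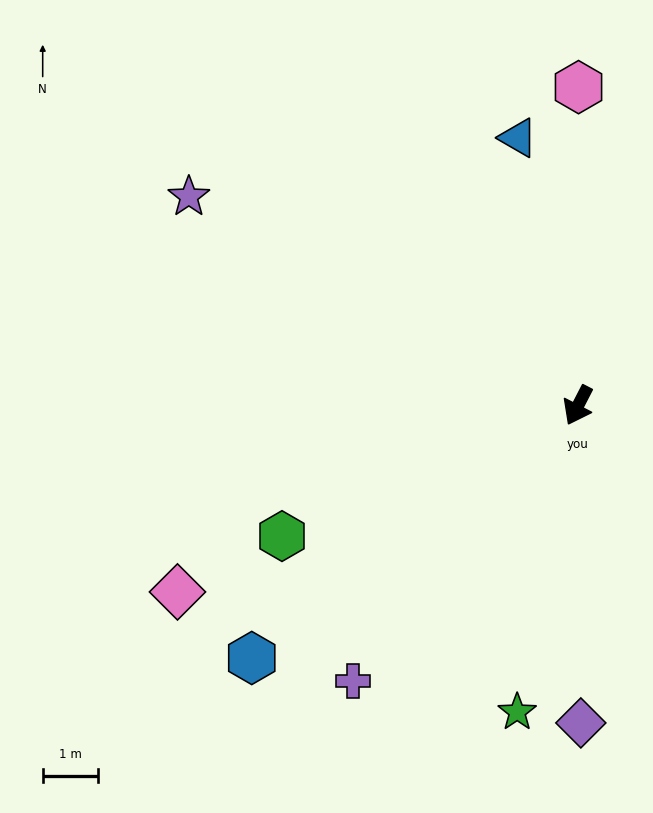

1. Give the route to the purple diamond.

turn left 28°, forward 5.7 m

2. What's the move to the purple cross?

turn right 12°, forward 6.4 m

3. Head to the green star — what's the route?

turn left 16°, forward 5.6 m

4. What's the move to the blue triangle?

turn right 140°, forward 5.0 m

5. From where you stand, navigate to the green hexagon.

turn right 39°, forward 5.8 m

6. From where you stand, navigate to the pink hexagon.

turn right 153°, forward 5.7 m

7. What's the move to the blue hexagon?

turn right 25°, forward 7.4 m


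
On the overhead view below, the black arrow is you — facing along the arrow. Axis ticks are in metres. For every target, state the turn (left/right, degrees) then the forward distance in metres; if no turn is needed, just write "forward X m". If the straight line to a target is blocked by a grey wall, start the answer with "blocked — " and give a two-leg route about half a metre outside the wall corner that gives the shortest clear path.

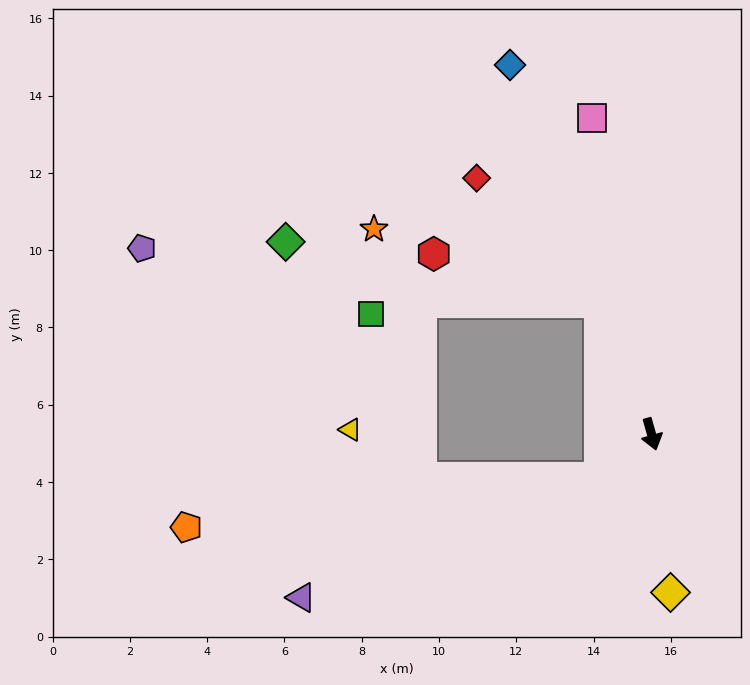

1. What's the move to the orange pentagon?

blocked — turn right 65°, forward 1.8 m, then turn right 34°, forward 10.8 m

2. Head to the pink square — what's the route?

turn left 175°, forward 8.3 m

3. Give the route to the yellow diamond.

turn right 9°, forward 4.1 m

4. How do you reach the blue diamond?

turn right 175°, forward 10.2 m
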